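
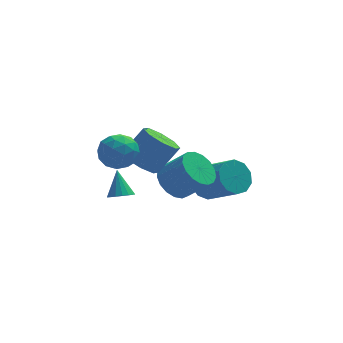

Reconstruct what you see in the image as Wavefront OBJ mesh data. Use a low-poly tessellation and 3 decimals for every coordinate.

v -3.231 -0.127 4.338
v -2.585 0.031 3.65
v -3.255 -1.631 3.97
v -2.609 -1.473 3.282
v -2.356 -1.397 4.202
v -2.341 -0.468 4.429
v -3.499 -1.132 3.191
v -3.484 -0.203 3.418
v -2.751 -0.59 2.941
v -2.045 -0.754 3.565
v -3.795 -0.846 4.055
v -3.089 -1.01 4.679
v -2.906 0.084 4.026
v -2.934 -1.684 3.594
v -2.785 -1.639 4.134
v -2.406 -1.547 3.73
v -2.762 -0.209 4.484
v -2.383 -0.117 4.08
v -2.248 -0.956 4.404
v -3.457 -1.483 3.54
v -3.078 -1.391 3.136
v -3.434 -0.053 3.89
v -3.055 0.039 3.486
v -3.592 -0.644 3.216
v -2.624 -0.188 3.205
v -2.638 -1.072 2.989
v -3.161 -0.872 2.935
v -3.152 -0.326 3.069
v -2.209 -0.285 3.572
v -2.223 -1.169 3.356
v -2.074 -1.124 3.896
v -2.065 -0.578 4.03
v -2.306 -0.65 3.155
v -3.617 -0.431 4.264
v -3.631 -1.315 4.048
v -3.775 -1.022 3.59
v -3.766 -0.476 3.724
v -3.202 -0.528 4.631
v -3.216 -1.412 4.415
v -2.688 -1.274 4.551
v -2.679 -0.728 4.685
v -3.534 -0.95 4.465
v 1.651 3.749 -1.734
v 2.413 3.861 -2.323
v 3.491 2.563 -1.176
v 2.729 2.451 -0.586
v 2.451 4.274 -1.891
v 3.529 2.977 -0.743
v 2.183 4.487 -1.398
v 3.261 3.19 -0.251
v 1.712 4.418 -1.034
v 2.79 3.12 0.113
v 1.218 4.093 -0.937
v 2.296 2.796 0.21
v 0.889 3.637 -1.144
v 1.967 2.339 0.003
v 0.851 3.223 -1.577
v 1.929 1.926 -0.429
v 1.119 3.01 -2.069
v 2.197 1.713 -0.922
v 1.59 3.08 -2.433
v 2.668 1.782 -1.286
v 2.084 3.404 -2.53
v 3.162 2.107 -1.383
v -0.122 2.105 -0.376
v 0.65 2.559 -0.843
v 1.694 1.99 0.33
v 0.922 1.535 0.796
v 0.487 2.894 -0.535
v 1.531 2.325 0.638
v 0.185 3.049 -0.191
v 1.229 2.48 0.982
v -0.188 2.987 0.11
v 0.856 2.418 1.283
v -0.545 2.723 0.301
v 0.498 2.154 1.473
v -0.806 2.317 0.335
v 0.238 1.748 1.508
v -0.91 1.863 0.207
v 0.134 1.294 1.38
v -0.833 1.464 -0.055
v 0.211 0.895 1.118
v -0.593 1.212 -0.39
v 0.45 0.642 0.783
v -0.246 1.164 -0.723
v 0.798 0.595 0.45
v 0.13 1.332 -0.976
v 1.174 0.763 0.197
v 0.449 1.677 -1.092
v 1.492 1.107 0.081
v 0.636 2.12 -1.044
v 1.68 1.55 0.129
v -2.775 -0.222 0.597
v -2.497 -0.652 0.93
v -2.825 0.602 1.703
v -2.277 -0.493 0.822
v -2.17 -0.273 0.663
v -2.203 -0.041 0.488
v -2.366 0.149 0.339
v -2.623 0.255 0.249
v -2.914 0.251 0.238
v -3.174 0.139 0.31
v -3.342 -0.056 0.448
v -3.381 -0.289 0.62
v -3.28 -0.507 0.786
v -3.064 -0.659 0.91
v -2.781 -0.711 0.962
v -1.76 1.093 1.73
v -0.996 0.832 1.193
v 0.004 1.126 2.472
v -0.76 1.387 3.01
v -1.144 1.558 1.142
v -0.144 1.852 2.422
v -1.653 2.011 1.436
v -0.654 2.305 2.715
v -2.225 1.927 1.902
v -1.225 2.221 3.181
v -2.524 1.354 2.268
v -1.524 1.648 3.547
v -2.376 0.628 2.318
v -1.376 0.922 3.598
v -1.866 0.175 2.025
v -0.867 0.469 3.304
v -1.295 0.259 1.559
v -0.295 0.553 2.838
f 1 38 17
f 38 12 41
f 17 41 6
f 38 41 17
f 1 17 13
f 17 6 18
f 13 18 2
f 17 18 13
f 1 13 22
f 13 2 23
f 22 23 8
f 13 23 22
f 1 22 34
f 22 8 37
f 34 37 11
f 22 37 34
f 1 34 38
f 34 11 42
f 38 42 12
f 34 42 38
f 2 18 29
f 18 6 32
f 29 32 10
f 18 32 29
f 6 41 19
f 41 12 40
f 19 40 5
f 41 40 19
f 12 42 39
f 42 11 35
f 39 35 3
f 42 35 39
f 11 37 36
f 37 8 24
f 36 24 7
f 37 24 36
f 8 23 28
f 23 2 25
f 28 25 9
f 23 25 28
f 4 30 16
f 30 10 31
f 16 31 5
f 30 31 16
f 4 16 14
f 16 5 15
f 14 15 3
f 16 15 14
f 4 14 21
f 14 3 20
f 21 20 7
f 14 20 21
f 4 21 26
f 21 7 27
f 26 27 9
f 21 27 26
f 4 26 30
f 26 9 33
f 30 33 10
f 26 33 30
f 5 31 19
f 31 10 32
f 19 32 6
f 31 32 19
f 3 15 39
f 15 5 40
f 39 40 12
f 15 40 39
f 7 20 36
f 20 3 35
f 36 35 11
f 20 35 36
f 9 27 28
f 27 7 24
f 28 24 8
f 27 24 28
f 10 33 29
f 33 9 25
f 29 25 2
f 33 25 29
f 44 43 47
f 44 47 45
f 45 47 48
f 45 48 46
f 47 43 49
f 47 49 48
f 48 49 50
f 48 50 46
f 49 43 51
f 49 51 50
f 50 51 52
f 50 52 46
f 51 43 53
f 51 53 52
f 52 53 54
f 52 54 46
f 53 43 55
f 53 55 54
f 54 55 56
f 54 56 46
f 55 43 57
f 55 57 56
f 56 57 58
f 56 58 46
f 57 43 59
f 57 59 58
f 58 59 60
f 58 60 46
f 59 43 61
f 59 61 60
f 60 61 62
f 60 62 46
f 61 43 63
f 61 63 62
f 62 63 64
f 62 64 46
f 63 43 44
f 63 44 64
f 64 44 45
f 64 45 46
f 66 65 69
f 66 69 67
f 67 69 70
f 67 70 68
f 69 65 71
f 69 71 70
f 70 71 72
f 70 72 68
f 71 65 73
f 71 73 72
f 72 73 74
f 72 74 68
f 73 65 75
f 73 75 74
f 74 75 76
f 74 76 68
f 75 65 77
f 75 77 76
f 76 77 78
f 76 78 68
f 77 65 79
f 77 79 78
f 78 79 80
f 78 80 68
f 79 65 81
f 79 81 80
f 80 81 82
f 80 82 68
f 81 65 83
f 81 83 82
f 82 83 84
f 82 84 68
f 83 65 85
f 83 85 84
f 84 85 86
f 84 86 68
f 85 65 87
f 85 87 86
f 86 87 88
f 86 88 68
f 87 65 89
f 87 89 88
f 88 89 90
f 88 90 68
f 89 65 91
f 89 91 90
f 90 91 92
f 90 92 68
f 91 65 66
f 91 66 92
f 92 66 67
f 92 67 68
f 94 93 96
f 94 96 95
f 96 93 97
f 96 97 95
f 97 93 98
f 97 98 95
f 98 93 99
f 98 99 95
f 99 93 100
f 99 100 95
f 100 93 101
f 100 101 95
f 101 93 102
f 101 102 95
f 102 93 103
f 102 103 95
f 103 93 104
f 103 104 95
f 104 93 105
f 104 105 95
f 105 93 106
f 105 106 95
f 106 93 107
f 106 107 95
f 107 93 94
f 107 94 95
f 109 108 112
f 109 112 110
f 110 112 113
f 110 113 111
f 112 108 114
f 112 114 113
f 113 114 115
f 113 115 111
f 114 108 116
f 114 116 115
f 115 116 117
f 115 117 111
f 116 108 118
f 116 118 117
f 117 118 119
f 117 119 111
f 118 108 120
f 118 120 119
f 119 120 121
f 119 121 111
f 120 108 122
f 120 122 121
f 121 122 123
f 121 123 111
f 122 108 124
f 122 124 123
f 123 124 125
f 123 125 111
f 124 108 109
f 124 109 125
f 125 109 110
f 125 110 111



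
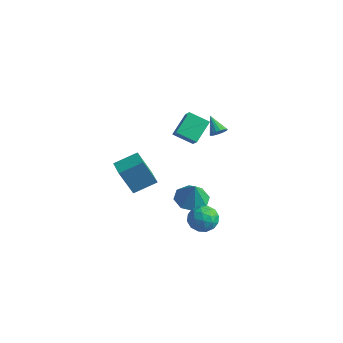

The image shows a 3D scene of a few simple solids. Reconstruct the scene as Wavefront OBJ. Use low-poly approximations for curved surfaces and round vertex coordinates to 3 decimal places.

v 1.022 1.483 1.904
v 1.371 1.516 2.315
v 0.078 1.837 2.676
v 1.377 1.737 2.221
v 1.313 1.908 2.065
v 1.192 1.994 1.876
v 1.037 1.979 1.693
v 0.878 1.866 1.552
v 0.749 1.677 1.481
v 0.673 1.449 1.493
v 0.667 1.228 1.587
v 0.731 1.057 1.744
v 0.852 0.971 1.932
v 1.007 0.986 2.115
v 1.166 1.099 2.256
v 1.295 1.288 2.327
v -0.303 0.721 -4.122
v 0.351 1.552 -4.199
v 0.123 0.519 -2.698
v -0.391 1.763 -3.948
v -1.081 1.364 -3.799
v -1.315 0.588 -3.839
v -0.956 -0.11 -4.045
v -0.215 -0.321 -4.296
v 0.476 0.078 -4.446
v 0.71 0.854 -4.406
v -4.123 -0.529 -4.058
v -4.607 -1.206 -2.119
v -3.361 0.718 -3.432
v -3.845 0.041 -1.493
v -3.115 -1.161 -4.027
v -3.599 -1.838 -2.088
v -2.353 0.086 -3.401
v -2.837 -0.591 -1.462
v 4.189 -2.856 -1.753
v 4.744 -3.439 -1.296
v 3.096 -3.121 -0.764
v 3.651 -3.704 -0.307
v 3.829 -2.796 -0.301
v 4.504 -2.633 -0.912
v 3.336 -3.927 -1.148
v 4.011 -3.764 -1.759
v 4.216 -4.102 -0.923
v 4.521 -3.402 -0.399
v 3.319 -3.158 -1.661
v 3.624 -2.458 -1.137
v 4.562 -3.124 -1.611
v 3.278 -3.436 -0.449
v 3.382 -2.902 -0.445
v 3.708 -3.245 -0.177
v 4.422 -2.65 -1.385
v 4.747 -2.993 -1.117
v 4.21 -2.615 -0.532
v 3.093 -3.567 -0.943
v 3.418 -3.91 -0.675
v 4.132 -3.315 -1.883
v 4.458 -3.658 -1.615
v 3.63 -3.945 -1.528
v 4.578 -3.857 -1.123
v 3.936 -4.012 -0.542
v 3.751 -4.144 -1.036
v 4.148 -4.047 -1.396
v 4.757 -3.446 -0.815
v 4.115 -3.601 -0.234
v 4.219 -3.068 -0.23
v 4.616 -2.971 -0.589
v 4.447 -3.835 -0.596
v 3.725 -2.959 -1.826
v 3.083 -3.114 -1.245
v 3.224 -3.589 -1.471
v 3.621 -3.492 -1.83
v 3.904 -2.548 -1.518
v 3.262 -2.703 -0.937
v 3.692 -2.513 -0.664
v 4.089 -2.416 -1.024
v 3.393 -2.725 -1.464
v -0.045 -1.245 2.792
v 0.567 -1.632 3.482
v -0.213 0.048 3.666
v 0.4 -0.338 4.355
v 0.98 -0.702 2.185
v 1.593 -1.088 2.874
v 0.813 0.592 3.058
v 1.425 0.205 3.748
f 2 1 4
f 2 4 3
f 4 1 5
f 4 5 3
f 5 1 6
f 5 6 3
f 6 1 7
f 6 7 3
f 7 1 8
f 7 8 3
f 8 1 9
f 8 9 3
f 9 1 10
f 9 10 3
f 10 1 11
f 10 11 3
f 11 1 12
f 11 12 3
f 12 1 13
f 12 13 3
f 13 1 14
f 13 14 3
f 14 1 15
f 14 15 3
f 15 1 16
f 15 16 3
f 16 1 2
f 16 2 3
f 18 17 20
f 18 20 19
f 20 17 21
f 20 21 19
f 21 17 22
f 21 22 19
f 22 17 23
f 22 23 19
f 23 17 24
f 23 24 19
f 24 17 25
f 24 25 19
f 25 17 26
f 25 26 19
f 26 17 18
f 26 18 19
f 28 30 27
f 31 28 27
f 27 30 29
f 29 31 27
f 28 34 30
f 32 28 31
f 32 34 28
f 30 34 29
f 33 31 29
f 29 34 33
f 33 32 31
f 34 32 33
f 35 72 51
f 72 46 75
f 51 75 40
f 72 75 51
f 35 51 47
f 51 40 52
f 47 52 36
f 51 52 47
f 35 47 56
f 47 36 57
f 56 57 42
f 47 57 56
f 35 56 68
f 56 42 71
f 68 71 45
f 56 71 68
f 35 68 72
f 68 45 76
f 72 76 46
f 68 76 72
f 36 52 63
f 52 40 66
f 63 66 44
f 52 66 63
f 40 75 53
f 75 46 74
f 53 74 39
f 75 74 53
f 46 76 73
f 76 45 69
f 73 69 37
f 76 69 73
f 45 71 70
f 71 42 58
f 70 58 41
f 71 58 70
f 42 57 62
f 57 36 59
f 62 59 43
f 57 59 62
f 38 64 50
f 64 44 65
f 50 65 39
f 64 65 50
f 38 50 48
f 50 39 49
f 48 49 37
f 50 49 48
f 38 48 55
f 48 37 54
f 55 54 41
f 48 54 55
f 38 55 60
f 55 41 61
f 60 61 43
f 55 61 60
f 38 60 64
f 60 43 67
f 64 67 44
f 60 67 64
f 39 65 53
f 65 44 66
f 53 66 40
f 65 66 53
f 37 49 73
f 49 39 74
f 73 74 46
f 49 74 73
f 41 54 70
f 54 37 69
f 70 69 45
f 54 69 70
f 43 61 62
f 61 41 58
f 62 58 42
f 61 58 62
f 44 67 63
f 67 43 59
f 63 59 36
f 67 59 63
f 78 80 77
f 81 78 77
f 77 80 79
f 79 81 77
f 78 84 80
f 82 78 81
f 82 84 78
f 80 84 79
f 83 81 79
f 79 84 83
f 83 82 81
f 84 82 83



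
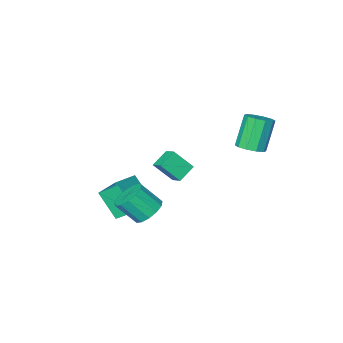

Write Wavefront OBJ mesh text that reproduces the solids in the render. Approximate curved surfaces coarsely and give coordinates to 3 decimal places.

v -0.517 -2.715 -1.475
v 0.333 -3.363 -0.352
v -0.475 -1.854 -1.009
v 0.375 -2.502 0.114
v 0.485 -2.438 -2.074
v 1.335 -3.086 -0.951
v 0.527 -1.577 -1.608
v 1.377 -2.225 -0.485
v -1.971 1.336 1.773
v -1.213 1.338 2.111
v -2.031 0.926 3.946
v -2.789 0.924 3.607
v -1.399 1.816 2.136
v -2.217 1.404 3.97
v -1.803 2.11 2.021
v -2.621 1.698 3.856
v -2.272 2.108 1.812
v -3.09 1.697 3.646
v -2.625 1.812 1.588
v -3.443 1.4 3.422
v -2.729 1.334 1.434
v -3.547 0.922 3.269
v -2.543 0.856 1.41
v -3.361 0.444 3.244
v -2.139 0.562 1.524
v -2.957 0.15 3.359
v -1.67 0.563 1.734
v -2.488 0.152 3.568
v -1.317 0.86 1.958
v -2.135 0.448 3.792
v 1.229 -3.358 -4.057
v 1.631 -4.524 -2.522
v 2.829 -2.353 -3.713
v 3.231 -3.52 -2.178
v 1.969 -4.24 -4.922
v 2.371 -5.407 -3.387
v 3.569 -3.236 -4.578
v 3.971 -4.402 -3.043
v 3.389 0.015 -2.044
v 4.198 0.134 -2.547
v 5.04 -0.576 -1.359
v 4.231 -0.695 -0.856
v 4.141 0.577 -2.242
v 4.984 -0.133 -1.054
v 3.846 0.842 -1.874
v 4.688 0.132 -0.686
v 3.405 0.844 -1.56
v 4.247 0.134 -0.372
v 2.959 0.583 -1.4
v 3.802 -0.127 -0.212
v 2.65 0.141 -1.445
v 3.492 -0.568 -0.256
v 2.575 -0.34 -1.679
v 3.417 -1.05 -0.491
v 2.759 -0.709 -2.03
v 3.601 -1.419 -0.841
v 3.142 -0.848 -2.385
v 3.984 -1.558 -1.197
v 3.604 -0.713 -2.632
v 4.446 -1.423 -1.443
v 3.998 -0.347 -2.692
v 4.84 -1.057 -1.504
f 2 4 1
f 5 2 1
f 1 4 3
f 3 5 1
f 2 8 4
f 6 2 5
f 6 8 2
f 4 8 3
f 7 5 3
f 3 8 7
f 7 6 5
f 8 6 7
f 10 9 13
f 10 13 11
f 11 13 14
f 11 14 12
f 13 9 15
f 13 15 14
f 14 15 16
f 14 16 12
f 15 9 17
f 15 17 16
f 16 17 18
f 16 18 12
f 17 9 19
f 17 19 18
f 18 19 20
f 18 20 12
f 19 9 21
f 19 21 20
f 20 21 22
f 20 22 12
f 21 9 23
f 21 23 22
f 22 23 24
f 22 24 12
f 23 9 25
f 23 25 24
f 24 25 26
f 24 26 12
f 25 9 27
f 25 27 26
f 26 27 28
f 26 28 12
f 27 9 29
f 27 29 28
f 28 29 30
f 28 30 12
f 29 9 10
f 29 10 30
f 30 10 11
f 30 11 12
f 32 34 31
f 35 32 31
f 31 34 33
f 33 35 31
f 32 38 34
f 36 32 35
f 36 38 32
f 34 38 33
f 37 35 33
f 33 38 37
f 37 36 35
f 38 36 37
f 40 39 43
f 40 43 41
f 41 43 44
f 41 44 42
f 43 39 45
f 43 45 44
f 44 45 46
f 44 46 42
f 45 39 47
f 45 47 46
f 46 47 48
f 46 48 42
f 47 39 49
f 47 49 48
f 48 49 50
f 48 50 42
f 49 39 51
f 49 51 50
f 50 51 52
f 50 52 42
f 51 39 53
f 51 53 52
f 52 53 54
f 52 54 42
f 53 39 55
f 53 55 54
f 54 55 56
f 54 56 42
f 55 39 57
f 55 57 56
f 56 57 58
f 56 58 42
f 57 39 59
f 57 59 58
f 58 59 60
f 58 60 42
f 59 39 61
f 59 61 60
f 60 61 62
f 60 62 42
f 61 39 40
f 61 40 62
f 62 40 41
f 62 41 42



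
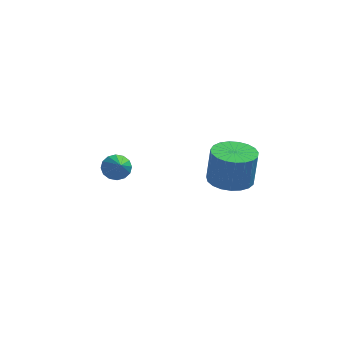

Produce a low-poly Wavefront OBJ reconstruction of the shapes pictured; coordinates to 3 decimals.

v 2.971 -0.994 1.574
v 3.365 -0.314 1.493
v 3.484 -0.226 2.805
v 3.089 -0.906 2.886
v 3.054 -0.211 1.514
v 3.173 -0.123 2.826
v 2.729 -0.243 1.545
v 2.847 -0.154 2.857
v 2.445 -0.404 1.582
v 2.563 -0.316 2.894
v 2.253 -0.668 1.617
v 2.371 -0.58 2.929
v 2.184 -0.988 1.645
v 2.302 -0.9 2.956
v 2.252 -1.309 1.66
v 2.37 -1.221 2.972
v 2.444 -1.576 1.661
v 2.562 -1.488 2.973
v 2.727 -1.742 1.646
v 2.845 -1.654 2.958
v 3.052 -1.779 1.62
v 3.17 -1.69 2.931
v 3.363 -1.68 1.585
v 3.482 -1.591 2.897
v 3.607 -1.462 1.548
v 3.725 -1.374 2.86
v 3.74 -1.164 1.516
v 3.859 -1.076 2.828
v 3.741 -0.836 1.494
v 3.859 -0.748 2.806
v 3.608 -0.536 1.486
v 3.726 -0.447 2.798
v -1.247 2.239 -0.515
v -0.754 2.189 -0.755
v -0.973 1.421 0.215
v -0.718 2.384 -0.551
v -0.823 2.54 -0.337
v -1.042 2.615 -0.171
v -1.315 2.589 -0.097
v -1.571 2.47 -0.136
v -1.739 2.288 -0.276
v -1.776 2.093 -0.48
v -1.671 1.937 -0.694
v -1.452 1.862 -0.86
v -1.178 1.888 -0.933
v -0.923 2.008 -0.895
f 2 1 5
f 2 5 3
f 3 5 6
f 3 6 4
f 5 1 7
f 5 7 6
f 6 7 8
f 6 8 4
f 7 1 9
f 7 9 8
f 8 9 10
f 8 10 4
f 9 1 11
f 9 11 10
f 10 11 12
f 10 12 4
f 11 1 13
f 11 13 12
f 12 13 14
f 12 14 4
f 13 1 15
f 13 15 14
f 14 15 16
f 14 16 4
f 15 1 17
f 15 17 16
f 16 17 18
f 16 18 4
f 17 1 19
f 17 19 18
f 18 19 20
f 18 20 4
f 19 1 21
f 19 21 20
f 20 21 22
f 20 22 4
f 21 1 23
f 21 23 22
f 22 23 24
f 22 24 4
f 23 1 25
f 23 25 24
f 24 25 26
f 24 26 4
f 25 1 27
f 25 27 26
f 26 27 28
f 26 28 4
f 27 1 29
f 27 29 28
f 28 29 30
f 28 30 4
f 29 1 31
f 29 31 30
f 30 31 32
f 30 32 4
f 31 1 2
f 31 2 32
f 32 2 3
f 32 3 4
f 34 33 36
f 34 36 35
f 36 33 37
f 36 37 35
f 37 33 38
f 37 38 35
f 38 33 39
f 38 39 35
f 39 33 40
f 39 40 35
f 40 33 41
f 40 41 35
f 41 33 42
f 41 42 35
f 42 33 43
f 42 43 35
f 43 33 44
f 43 44 35
f 44 33 45
f 44 45 35
f 45 33 46
f 45 46 35
f 46 33 34
f 46 34 35



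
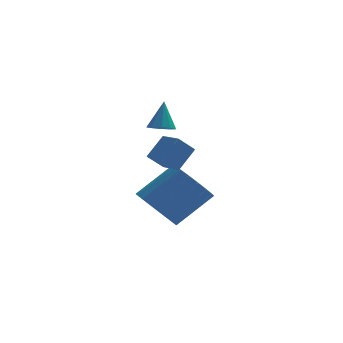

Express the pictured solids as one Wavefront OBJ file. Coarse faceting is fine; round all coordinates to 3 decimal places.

v -2.841 -1.706 -0.097
v -2.345 -1.892 -0.084
v -2.699 -1.254 1.017
v -2.336 -1.589 -0.209
v -2.521 -1.331 -0.29
v -2.828 -1.216 -0.298
v -3.139 -1.288 -0.228
v -3.337 -1.521 -0.109
v -3.346 -1.824 0.015
v -3.161 -2.082 0.097
v -2.854 -2.196 0.104
v -2.543 -2.124 0.035
v -3.021 -1.594 -4.058
v -2.514 -1.096 -4.774
v -1.151 -0.707 -3.539
v -1.659 -1.206 -2.822
v -2.771 -0.775 -4.592
v -1.408 -0.386 -3.357
v -3.077 -0.617 -4.304
v -1.715 -0.228 -3.069
v -3.373 -0.652 -3.967
v -2.01 -0.263 -2.732
v -3.598 -0.874 -3.648
v -2.236 -0.485 -2.413
v -3.71 -1.239 -3.41
v -2.347 -0.85 -2.175
v -3.685 -1.674 -3.301
v -2.322 -1.285 -2.065
v -3.529 -2.093 -3.341
v -2.166 -1.704 -2.106
v -3.272 -2.414 -3.523
v -1.909 -2.025 -2.288
v -2.965 -2.572 -3.811
v -1.603 -2.183 -2.576
v -2.67 -2.537 -4.148
v -1.307 -2.148 -2.913
v -2.444 -2.315 -4.467
v -1.082 -1.926 -3.232
v -2.333 -1.95 -4.705
v -0.97 -1.561 -3.47
v -2.358 -1.515 -4.815
v -0.995 -1.126 -3.579
v -2.371 -3.353 -1.53
v -2.961 -3.606 -0.928
v -2.834 -2.568 -1.654
v -3.424 -2.82 -1.051
v -1.776 -2.88 -0.749
v -2.366 -3.132 -0.146
v -2.239 -2.094 -0.872
v -2.829 -2.347 -0.27
f 2 1 4
f 2 4 3
f 4 1 5
f 4 5 3
f 5 1 6
f 5 6 3
f 6 1 7
f 6 7 3
f 7 1 8
f 7 8 3
f 8 1 9
f 8 9 3
f 9 1 10
f 9 10 3
f 10 1 11
f 10 11 3
f 11 1 12
f 11 12 3
f 12 1 2
f 12 2 3
f 14 13 17
f 14 17 15
f 15 17 18
f 15 18 16
f 17 13 19
f 17 19 18
f 18 19 20
f 18 20 16
f 19 13 21
f 19 21 20
f 20 21 22
f 20 22 16
f 21 13 23
f 21 23 22
f 22 23 24
f 22 24 16
f 23 13 25
f 23 25 24
f 24 25 26
f 24 26 16
f 25 13 27
f 25 27 26
f 26 27 28
f 26 28 16
f 27 13 29
f 27 29 28
f 28 29 30
f 28 30 16
f 29 13 31
f 29 31 30
f 30 31 32
f 30 32 16
f 31 13 33
f 31 33 32
f 32 33 34
f 32 34 16
f 33 13 35
f 33 35 34
f 34 35 36
f 34 36 16
f 35 13 37
f 35 37 36
f 36 37 38
f 36 38 16
f 37 13 39
f 37 39 38
f 38 39 40
f 38 40 16
f 39 13 41
f 39 41 40
f 40 41 42
f 40 42 16
f 41 13 14
f 41 14 42
f 42 14 15
f 42 15 16
f 44 46 43
f 47 44 43
f 43 46 45
f 45 47 43
f 44 50 46
f 48 44 47
f 48 50 44
f 46 50 45
f 49 47 45
f 45 50 49
f 49 48 47
f 50 48 49



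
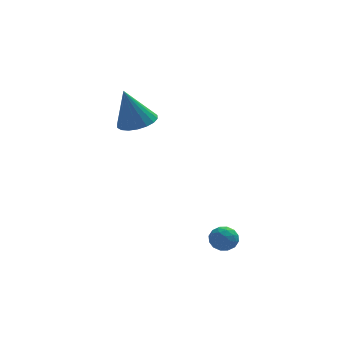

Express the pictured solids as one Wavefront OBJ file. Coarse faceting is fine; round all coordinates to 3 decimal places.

v -0.196 -2.405 -2.508
v 0.185 -1.965 -2.777
v 0.595 -3.075 -2.483
v 0.976 -2.635 -2.752
v 0.767 -2.554 -2.151
v 0.277 -2.14 -2.167
v 0.503 -2.9 -3.093
v 0.013 -2.486 -3.109
v 0.617 -2.271 -3.138
v 0.78 -2.057 -2.556
v -0 -2.983 -2.704
v 0.163 -2.769 -2.122
v -0.075 -2.126 -2.644
v 0.855 -2.914 -2.616
v 0.732 -2.867 -2.263
v 0.956 -2.608 -2.42
v -0.021 -2.229 -2.286
v 0.203 -1.97 -2.444
v 0.545 -2.317 -2.076
v 0.577 -3.07 -2.816
v 0.801 -2.811 -2.974
v -0.176 -2.432 -2.84
v 0.048 -2.173 -2.997
v 0.235 -2.723 -3.184
v 0.403 -2.047 -3.015
v 0.868 -2.441 -3.001
v 0.59 -2.597 -3.201
v 0.302 -2.353 -3.21
v 0.499 -1.921 -2.673
v 0.964 -2.316 -2.658
v 0.841 -2.268 -2.305
v 0.553 -2.024 -2.314
v 0.753 -2.101 -2.885
v -0.184 -2.724 -2.602
v 0.281 -3.119 -2.587
v 0.227 -3.016 -2.946
v -0.061 -2.772 -2.955
v -0.088 -2.599 -2.259
v 0.377 -2.993 -2.245
v 0.478 -2.687 -2.05
v 0.19 -2.443 -2.059
v 0.027 -2.939 -2.375
v -2.591 2.387 1.747
v -1.751 2.522 2.009
v -3.149 2.353 3.553
v -1.892 2.89 1.973
v -2.172 3.159 1.891
v -2.534 3.275 1.782
v -2.908 3.215 1.665
v -3.219 2.991 1.565
v -3.405 2.647 1.5
v -3.431 2.252 1.485
v -3.29 1.884 1.522
v -3.01 1.615 1.603
v -2.648 1.499 1.713
v -2.274 1.559 1.83
v -1.963 1.783 1.93
v -1.776 2.127 1.994
f 1 38 17
f 38 12 41
f 17 41 6
f 38 41 17
f 1 17 13
f 17 6 18
f 13 18 2
f 17 18 13
f 1 13 22
f 13 2 23
f 22 23 8
f 13 23 22
f 1 22 34
f 22 8 37
f 34 37 11
f 22 37 34
f 1 34 38
f 34 11 42
f 38 42 12
f 34 42 38
f 2 18 29
f 18 6 32
f 29 32 10
f 18 32 29
f 6 41 19
f 41 12 40
f 19 40 5
f 41 40 19
f 12 42 39
f 42 11 35
f 39 35 3
f 42 35 39
f 11 37 36
f 37 8 24
f 36 24 7
f 37 24 36
f 8 23 28
f 23 2 25
f 28 25 9
f 23 25 28
f 4 30 16
f 30 10 31
f 16 31 5
f 30 31 16
f 4 16 14
f 16 5 15
f 14 15 3
f 16 15 14
f 4 14 21
f 14 3 20
f 21 20 7
f 14 20 21
f 4 21 26
f 21 7 27
f 26 27 9
f 21 27 26
f 4 26 30
f 26 9 33
f 30 33 10
f 26 33 30
f 5 31 19
f 31 10 32
f 19 32 6
f 31 32 19
f 3 15 39
f 15 5 40
f 39 40 12
f 15 40 39
f 7 20 36
f 20 3 35
f 36 35 11
f 20 35 36
f 9 27 28
f 27 7 24
f 28 24 8
f 27 24 28
f 10 33 29
f 33 9 25
f 29 25 2
f 33 25 29
f 44 43 46
f 44 46 45
f 46 43 47
f 46 47 45
f 47 43 48
f 47 48 45
f 48 43 49
f 48 49 45
f 49 43 50
f 49 50 45
f 50 43 51
f 50 51 45
f 51 43 52
f 51 52 45
f 52 43 53
f 52 53 45
f 53 43 54
f 53 54 45
f 54 43 55
f 54 55 45
f 55 43 56
f 55 56 45
f 56 43 57
f 56 57 45
f 57 43 58
f 57 58 45
f 58 43 44
f 58 44 45



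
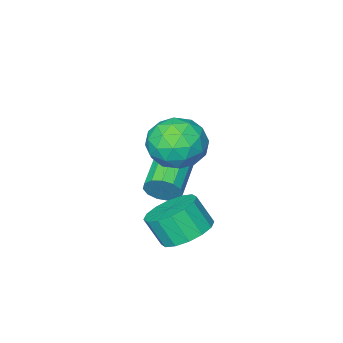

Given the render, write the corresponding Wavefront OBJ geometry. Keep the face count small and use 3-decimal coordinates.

v 0.798 2.159 1.603
v 1.302 1.725 2.457
v -0.642 1.235 1.983
v -0.138 0.801 2.837
v -0.403 1.851 2.841
v 0.487 2.422 2.606
v 0.173 0.538 1.834
v 1.063 1.109 1.599
v 0.916 0.723 2.6
v 0.56 1.534 3.223
v 0.1 1.426 1.217
v -0.256 2.237 1.84
v 1.176 2.023 1.996
v -0.516 0.937 2.444
v -0.672 1.554 2.446
v -0.376 1.299 2.948
v 0.697 2.433 2.084
v 0.994 2.177 2.586
v -0.009 2.252 2.812
v -0.334 0.783 1.854
v -0.037 0.527 2.356
v 1.036 1.661 1.492
v 1.332 1.406 1.994
v 0.669 0.708 1.628
v 1.246 1.179 2.583
v 0.399 0.636 2.806
v 0.582 0.481 2.216
v 1.105 0.817 2.078
v 1.037 1.656 2.949
v 0.19 1.113 3.172
v 0.034 1.73 3.174
v 0.557 2.066 3.036
v 0.81 1.067 3.033
v 0.47 1.847 1.268
v -0.377 1.304 1.491
v 0.103 0.894 1.404
v 0.626 1.23 1.266
v 0.261 2.324 1.634
v -0.586 1.781 1.857
v -0.445 2.143 2.362
v 0.078 2.479 2.224
v -0.15 1.893 1.407
v 0.084 0.334 -0.81
v 0.439 0.214 -0.242
v -1.109 -1.053 0.458
v -1.464 -0.934 -0.11
v 0.22 0.521 -0.171
v -1.328 -0.747 0.53
v -0.041 0.768 -0.302
v -1.59 -0.5 0.398
v -0.263 0.877 -0.595
v -1.812 -0.39 0.106
v -0.375 0.814 -0.956
v -1.923 -0.454 -0.255
v -0.341 0.598 -1.271
v -1.889 -0.669 -0.57
v -0.172 0.299 -1.439
v -1.72 -0.969 -0.739
v 0.079 0.01 -1.408
v -1.47 -1.257 -0.708
v 0.331 -0.176 -1.187
v -1.218 -1.443 -0.487
v 0.504 -0.2 -0.847
v -1.044 -1.467 -0.146
v 0.545 -0.054 -0.494
v -1.004 -1.322 0.206
v 1.094 3.104 -0.836
v 1.51 2.414 -1.34
v 1.802 1.866 -0.348
v 1.386 2.556 0.156
v 1.864 2.746 -1.261
v 2.157 2.198 -0.269
v 2.012 3.174 -1.068
v 2.305 2.626 -0.077
v 1.914 3.582 -0.813
v 2.207 3.034 0.178
v 1.596 3.863 -0.564
v 1.889 3.315 0.427
v 1.144 3.94 -0.388
v 1.436 3.392 0.603
v 0.678 3.794 -0.332
v 0.97 3.246 0.66
v 0.323 3.462 -0.411
v 0.616 2.914 0.581
v 0.175 3.034 -0.603
v 0.468 2.486 0.388
v 0.273 2.626 -0.858
v 0.566 2.078 0.133
v 0.591 2.345 -1.107
v 0.884 1.797 -0.116
v 1.044 2.268 -1.283
v 1.336 1.72 -0.292
f 1 38 17
f 38 12 41
f 17 41 6
f 38 41 17
f 1 17 13
f 17 6 18
f 13 18 2
f 17 18 13
f 1 13 22
f 13 2 23
f 22 23 8
f 13 23 22
f 1 22 34
f 22 8 37
f 34 37 11
f 22 37 34
f 1 34 38
f 34 11 42
f 38 42 12
f 34 42 38
f 2 18 29
f 18 6 32
f 29 32 10
f 18 32 29
f 6 41 19
f 41 12 40
f 19 40 5
f 41 40 19
f 12 42 39
f 42 11 35
f 39 35 3
f 42 35 39
f 11 37 36
f 37 8 24
f 36 24 7
f 37 24 36
f 8 23 28
f 23 2 25
f 28 25 9
f 23 25 28
f 4 30 16
f 30 10 31
f 16 31 5
f 30 31 16
f 4 16 14
f 16 5 15
f 14 15 3
f 16 15 14
f 4 14 21
f 14 3 20
f 21 20 7
f 14 20 21
f 4 21 26
f 21 7 27
f 26 27 9
f 21 27 26
f 4 26 30
f 26 9 33
f 30 33 10
f 26 33 30
f 5 31 19
f 31 10 32
f 19 32 6
f 31 32 19
f 3 15 39
f 15 5 40
f 39 40 12
f 15 40 39
f 7 20 36
f 20 3 35
f 36 35 11
f 20 35 36
f 9 27 28
f 27 7 24
f 28 24 8
f 27 24 28
f 10 33 29
f 33 9 25
f 29 25 2
f 33 25 29
f 44 43 47
f 44 47 45
f 45 47 48
f 45 48 46
f 47 43 49
f 47 49 48
f 48 49 50
f 48 50 46
f 49 43 51
f 49 51 50
f 50 51 52
f 50 52 46
f 51 43 53
f 51 53 52
f 52 53 54
f 52 54 46
f 53 43 55
f 53 55 54
f 54 55 56
f 54 56 46
f 55 43 57
f 55 57 56
f 56 57 58
f 56 58 46
f 57 43 59
f 57 59 58
f 58 59 60
f 58 60 46
f 59 43 61
f 59 61 60
f 60 61 62
f 60 62 46
f 61 43 63
f 61 63 62
f 62 63 64
f 62 64 46
f 63 43 65
f 63 65 64
f 64 65 66
f 64 66 46
f 65 43 44
f 65 44 66
f 66 44 45
f 66 45 46
f 68 67 71
f 68 71 69
f 69 71 72
f 69 72 70
f 71 67 73
f 71 73 72
f 72 73 74
f 72 74 70
f 73 67 75
f 73 75 74
f 74 75 76
f 74 76 70
f 75 67 77
f 75 77 76
f 76 77 78
f 76 78 70
f 77 67 79
f 77 79 78
f 78 79 80
f 78 80 70
f 79 67 81
f 79 81 80
f 80 81 82
f 80 82 70
f 81 67 83
f 81 83 82
f 82 83 84
f 82 84 70
f 83 67 85
f 83 85 84
f 84 85 86
f 84 86 70
f 85 67 87
f 85 87 86
f 86 87 88
f 86 88 70
f 87 67 89
f 87 89 88
f 88 89 90
f 88 90 70
f 89 67 91
f 89 91 90
f 90 91 92
f 90 92 70
f 91 67 68
f 91 68 92
f 92 68 69
f 92 69 70



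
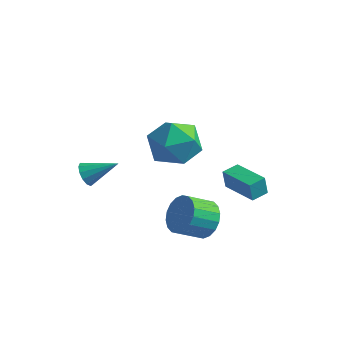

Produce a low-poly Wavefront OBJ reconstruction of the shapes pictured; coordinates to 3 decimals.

v 1.768 2.788 -2.175
v 1.622 2.786 -1.297
v 2.083 3.522 -2.12
v 1.937 3.519 -1.242
v 3.323 2.101 -1.918
v 3.177 2.098 -1.04
v 3.638 2.834 -1.863
v 3.492 2.832 -0.985
v -1.605 -2.526 1.223
v -1.311 -2.501 0.724
v -0.475 -1.994 1.917
v -1.465 -2.214 0.755
v -1.663 -2.026 0.934
v -1.844 -1.998 1.205
v -1.948 -2.137 1.482
v -1.944 -2.399 1.676
v -1.832 -2.702 1.727
v -1.648 -2.949 1.617
v -1.451 -3.062 1.382
v -1.303 -3.005 1.097
v -1.25 -2.795 0.851
v 2.896 -1.209 -0.722
v 3.522 -1.225 -0.09
v 2.83 -2.027 0.574
v 2.204 -2.011 -0.058
v 3.288 -0.928 0.026
v 2.596 -1.729 0.69
v 2.976 -0.686 -0.007
v 2.284 -1.487 0.657
v 2.648 -0.547 -0.181
v 1.957 -1.349 0.483
v 2.37 -0.54 -0.462
v 1.678 -1.342 0.202
v 2.195 -0.665 -0.795
v 1.503 -1.467 -0.131
v 2.159 -0.898 -1.114
v 1.468 -1.7 -0.449
v 2.27 -1.193 -1.354
v 1.578 -1.995 -0.69
v 2.504 -1.491 -1.47
v 1.812 -2.292 -0.806
v 2.816 -1.733 -1.437
v 2.124 -2.534 -0.773
v 3.143 -1.871 -1.263
v 2.452 -2.673 -0.599
v 3.422 -1.878 -0.982
v 2.73 -2.68 -0.318
v 3.597 -1.753 -0.649
v 2.905 -2.555 0.015
v 3.632 -1.52 -0.331
v 2.941 -2.322 0.334
v 0.777 1.047 1.694
v 1.853 0.509 1.814
v -0.073 -0.449 2.626
v 1.003 -0.987 2.746
v 0.76 0.025 3.363
v 1.286 0.949 2.787
v 0.494 -0.889 1.653
v 1.02 0.035 1.077
v 1.679 -0.687 1.788
v 1.843 -0.122 2.845
v -0.063 0.182 1.595
v 0.101 0.747 2.652
f 2 4 1
f 5 2 1
f 1 4 3
f 3 5 1
f 2 8 4
f 6 2 5
f 6 8 2
f 4 8 3
f 7 5 3
f 3 8 7
f 7 6 5
f 8 6 7
f 10 9 12
f 10 12 11
f 12 9 13
f 12 13 11
f 13 9 14
f 13 14 11
f 14 9 15
f 14 15 11
f 15 9 16
f 15 16 11
f 16 9 17
f 16 17 11
f 17 9 18
f 17 18 11
f 18 9 19
f 18 19 11
f 19 9 20
f 19 20 11
f 20 9 21
f 20 21 11
f 21 9 10
f 21 10 11
f 23 22 26
f 23 26 24
f 24 26 27
f 24 27 25
f 26 22 28
f 26 28 27
f 27 28 29
f 27 29 25
f 28 22 30
f 28 30 29
f 29 30 31
f 29 31 25
f 30 22 32
f 30 32 31
f 31 32 33
f 31 33 25
f 32 22 34
f 32 34 33
f 33 34 35
f 33 35 25
f 34 22 36
f 34 36 35
f 35 36 37
f 35 37 25
f 36 22 38
f 36 38 37
f 37 38 39
f 37 39 25
f 38 22 40
f 38 40 39
f 39 40 41
f 39 41 25
f 40 22 42
f 40 42 41
f 41 42 43
f 41 43 25
f 42 22 44
f 42 44 43
f 43 44 45
f 43 45 25
f 44 22 46
f 44 46 45
f 45 46 47
f 45 47 25
f 46 22 48
f 46 48 47
f 47 48 49
f 47 49 25
f 48 22 50
f 48 50 49
f 49 50 51
f 49 51 25
f 50 22 23
f 50 23 51
f 51 23 24
f 51 24 25
f 52 63 57
f 52 57 53
f 52 53 59
f 52 59 62
f 52 62 63
f 53 57 61
f 57 63 56
f 63 62 54
f 62 59 58
f 59 53 60
f 55 61 56
f 55 56 54
f 55 54 58
f 55 58 60
f 55 60 61
f 56 61 57
f 54 56 63
f 58 54 62
f 60 58 59
f 61 60 53



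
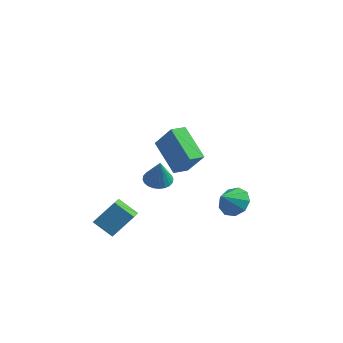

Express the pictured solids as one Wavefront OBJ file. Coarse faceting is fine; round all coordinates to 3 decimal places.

v -3.981 4.069 -3.099
v -3.261 4.499 -3.143
v -3.679 3.731 -1.481
v -3.47 4.735 -3.055
v -3.758 4.869 -2.973
v -4.079 4.882 -2.911
v -4.386 4.771 -2.877
v -4.631 4.553 -2.877
v -4.777 4.261 -2.91
v -4.801 3.94 -2.973
v -4.701 3.639 -3.054
v -4.491 3.403 -3.143
v -4.204 3.269 -3.224
v -3.882 3.256 -3.287
v -3.576 3.367 -3.321
v -3.331 3.585 -3.321
v -3.185 3.877 -3.287
v -3.16 4.198 -3.225
v -1.591 -1.244 3.637
v -0.638 -1.376 4.989
v -1.188 -0.42 3.433
v -0.235 -0.552 4.785
v -0.085 -2.268 2.475
v 0.868 -2.4 3.827
v 0.318 -1.444 2.271
v 1.271 -1.576 3.623
v -2.791 -3.751 -2.187
v -3.898 -3.722 -1.45
v -3.317 -2.242 -3.037
v -4.424 -2.213 -2.3
v -2.016 -2.847 -1.06
v -3.123 -2.818 -0.323
v -2.542 -1.338 -1.91
v -3.649 -1.309 -1.173
v 1.374 2.063 -2.058
v 1.922 2.503 -1.404
v 1.006 1.157 -1.142
v 1.316 2.756 -1.397
v 0.738 2.685 -1.7
v 0.457 2.323 -2.17
v 0.606 1.839 -2.588
v 1.114 1.459 -2.758
v 1.744 1.362 -2.601
v 2.201 1.593 -2.19
v 2.271 2.043 -1.717
f 2 1 4
f 2 4 3
f 4 1 5
f 4 5 3
f 5 1 6
f 5 6 3
f 6 1 7
f 6 7 3
f 7 1 8
f 7 8 3
f 8 1 9
f 8 9 3
f 9 1 10
f 9 10 3
f 10 1 11
f 10 11 3
f 11 1 12
f 11 12 3
f 12 1 13
f 12 13 3
f 13 1 14
f 13 14 3
f 14 1 15
f 14 15 3
f 15 1 16
f 15 16 3
f 16 1 17
f 16 17 3
f 17 1 18
f 17 18 3
f 18 1 2
f 18 2 3
f 20 22 19
f 23 20 19
f 19 22 21
f 21 23 19
f 20 26 22
f 24 20 23
f 24 26 20
f 22 26 21
f 25 23 21
f 21 26 25
f 25 24 23
f 26 24 25
f 28 30 27
f 31 28 27
f 27 30 29
f 29 31 27
f 28 34 30
f 32 28 31
f 32 34 28
f 30 34 29
f 33 31 29
f 29 34 33
f 33 32 31
f 34 32 33
f 36 35 38
f 36 38 37
f 38 35 39
f 38 39 37
f 39 35 40
f 39 40 37
f 40 35 41
f 40 41 37
f 41 35 42
f 41 42 37
f 42 35 43
f 42 43 37
f 43 35 44
f 43 44 37
f 44 35 45
f 44 45 37
f 45 35 36
f 45 36 37



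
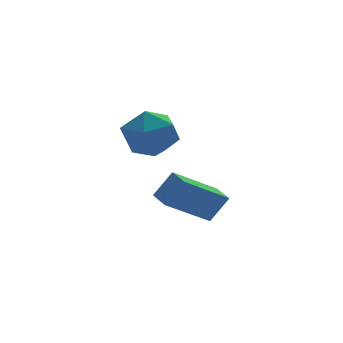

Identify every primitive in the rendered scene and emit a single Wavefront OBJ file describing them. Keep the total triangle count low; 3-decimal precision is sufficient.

v 0.942 3.2 4.127
v 1.582 2.945 3.306
v 0.398 1.555 4.214
v 1.038 1.3 3.393
v 1.463 1.559 4.343
v 1.799 2.576 4.289
v 0.181 1.924 3.231
v 0.517 2.941 3.177
v 1.112 2.156 2.752
v 1.904 1.931 3.439
v 0.076 2.569 4.081
v 0.868 2.344 4.768
v 1.378 1.979 0.513
v 2.053 1.894 1.465
v 1.387 2.826 0.582
v 2.063 2.741 1.534
v 3.117 2.059 -0.714
v 3.793 1.974 0.238
v 3.127 2.906 -0.645
v 3.802 2.821 0.307
f 1 12 6
f 1 6 2
f 1 2 8
f 1 8 11
f 1 11 12
f 2 6 10
f 6 12 5
f 12 11 3
f 11 8 7
f 8 2 9
f 4 10 5
f 4 5 3
f 4 3 7
f 4 7 9
f 4 9 10
f 5 10 6
f 3 5 12
f 7 3 11
f 9 7 8
f 10 9 2
f 14 16 13
f 17 14 13
f 13 16 15
f 15 17 13
f 14 20 16
f 18 14 17
f 18 20 14
f 16 20 15
f 19 17 15
f 15 20 19
f 19 18 17
f 20 18 19



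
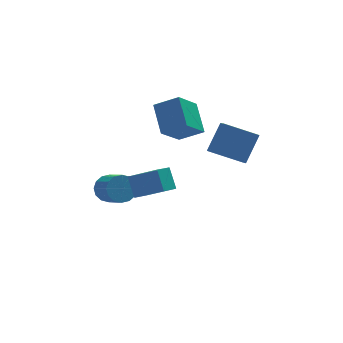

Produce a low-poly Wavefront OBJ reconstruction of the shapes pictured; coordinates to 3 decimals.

v 1.764 1.641 3.152
v 1.745 3.211 4.291
v 0.554 2.152 2.428
v 0.535 3.722 3.567
v 2.945 2.598 1.853
v 2.926 4.168 2.992
v 1.735 3.109 1.129
v 1.716 4.679 2.268
v -1.751 -1.873 0.777
v -0.567 -3.088 1.928
v -1.886 -1.055 1.778
v -0.701 -2.27 2.929
v -1.039 -1.43 0.511
v 0.146 -2.645 1.662
v -1.173 -0.612 1.512
v 0.011 -1.827 2.663
v -1.774 4.088 -2.755
v -1.472 3.709 -3.489
v -1.083 2.373 -2.639
v -1.386 2.752 -1.905
v -1.113 3.926 -3.312
v -0.724 2.59 -2.462
v -0.931 4.187 -2.985
v -0.542 2.851 -2.136
v -0.975 4.421 -2.597
v -0.586 3.085 -1.748
v -1.233 4.566 -2.251
v -0.845 3.23 -1.402
v -1.637 4.582 -2.04
v -1.248 3.247 -1.19
v -2.077 4.467 -2.021
v -1.688 3.131 -1.171
v -2.436 4.25 -2.198
v -2.047 2.914 -1.348
v -2.618 3.989 -2.524
v -2.229 2.653 -1.675
v -2.574 3.755 -2.912
v -2.185 2.419 -2.063
v -2.315 3.61 -3.258
v -1.927 2.274 -2.409
v -1.912 3.593 -3.47
v -1.523 2.258 -2.62
v 3.732 -1.839 2.396
v 3.656 -2.554 2.85
v 2.058 -1.205 3.117
v 1.982 -1.919 3.571
v 4.618 -1.061 3.769
v 4.542 -1.775 4.223
v 2.944 -0.426 4.49
v 2.868 -1.141 4.944
f 2 4 1
f 5 2 1
f 1 4 3
f 3 5 1
f 2 8 4
f 6 2 5
f 6 8 2
f 4 8 3
f 7 5 3
f 3 8 7
f 7 6 5
f 8 6 7
f 10 12 9
f 13 10 9
f 9 12 11
f 11 13 9
f 10 16 12
f 14 10 13
f 14 16 10
f 12 16 11
f 15 13 11
f 11 16 15
f 15 14 13
f 16 14 15
f 18 17 21
f 18 21 19
f 19 21 22
f 19 22 20
f 21 17 23
f 21 23 22
f 22 23 24
f 22 24 20
f 23 17 25
f 23 25 24
f 24 25 26
f 24 26 20
f 25 17 27
f 25 27 26
f 26 27 28
f 26 28 20
f 27 17 29
f 27 29 28
f 28 29 30
f 28 30 20
f 29 17 31
f 29 31 30
f 30 31 32
f 30 32 20
f 31 17 33
f 31 33 32
f 32 33 34
f 32 34 20
f 33 17 35
f 33 35 34
f 34 35 36
f 34 36 20
f 35 17 37
f 35 37 36
f 36 37 38
f 36 38 20
f 37 17 39
f 37 39 38
f 38 39 40
f 38 40 20
f 39 17 41
f 39 41 40
f 40 41 42
f 40 42 20
f 41 17 18
f 41 18 42
f 42 18 19
f 42 19 20
f 44 46 43
f 47 44 43
f 43 46 45
f 45 47 43
f 44 50 46
f 48 44 47
f 48 50 44
f 46 50 45
f 49 47 45
f 45 50 49
f 49 48 47
f 50 48 49



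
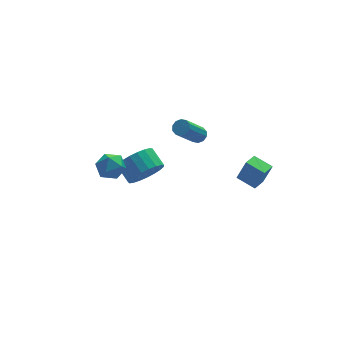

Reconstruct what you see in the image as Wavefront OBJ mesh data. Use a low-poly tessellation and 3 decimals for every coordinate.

v -1.164 2.268 -2.515
v -0.257 2.717 -2.83
v -0.548 3.72 -2.24
v -1.456 3.272 -1.925
v -0.533 2.828 -3.156
v -0.824 3.832 -2.566
v -0.917 2.843 -3.371
v -1.208 3.846 -2.781
v -1.344 2.758 -3.437
v -1.636 3.762 -2.848
v -1.741 2.589 -3.345
v -2.032 3.592 -2.755
v -2.037 2.364 -3.109
v -2.328 3.368 -2.519
v -2.183 2.123 -2.77
v -2.474 3.126 -2.18
v -2.153 1.906 -2.387
v -2.444 2.91 -1.797
v -1.951 1.753 -2.026
v -2.242 2.756 -1.436
v -1.614 1.688 -1.75
v -1.905 2.692 -1.16
v -1.199 1.724 -1.606
v -1.49 2.728 -1.016
v -0.778 1.854 -1.619
v -1.069 2.858 -1.029
v -0.424 2.055 -1.787
v -0.715 3.059 -1.197
v -0.198 2.294 -2.081
v -0.489 3.297 -1.491
v -0.139 2.527 -2.45
v -0.43 3.531 -1.86
v 3.2 -1.796 -1.4
v 3.644 -1.895 -0.214
v 2.539 -0.95 -1.083
v 2.983 -1.048 0.103
v 3.877 -1.192 -1.603
v 4.321 -1.29 -0.417
v 3.216 -0.345 -1.286
v 3.66 -0.444 -0.1
v 2.179 3.769 -1.538
v 2.604 3.632 -1.272
v 1.427 2.955 0.264
v 1.001 3.091 -0.002
v 2.531 3.936 -1.194
v 1.354 3.258 0.342
v 2.323 4.175 -1.247
v 1.146 3.497 0.288
v 2.061 4.259 -1.412
v 0.883 3.582 0.124
v 1.843 4.156 -1.624
v 0.666 3.479 -0.089
v 1.753 3.905 -1.804
v 0.576 3.228 -0.268
v 1.826 3.602 -1.882
v 0.649 2.924 -0.346
v 2.034 3.363 -1.828
v 0.857 2.685 -0.293
v 2.297 3.278 -1.664
v 1.119 2.601 -0.128
v 2.514 3.381 -1.451
v 1.337 2.704 0.084
v -4.178 1.141 0.226
v -3.828 1.577 -0.416
v -3.032 0.383 0.336
v -2.682 0.819 -0.306
v -2.818 1.201 0.443
v -3.526 1.669 0.375
v -3.334 0.291 -0.455
v -4.042 0.759 -0.523
v -3.306 1.051 -0.837
v -2.987 1.614 -0.283
v -3.873 0.346 0.203
v -3.554 0.909 0.757
f 2 1 5
f 2 5 3
f 3 5 6
f 3 6 4
f 5 1 7
f 5 7 6
f 6 7 8
f 6 8 4
f 7 1 9
f 7 9 8
f 8 9 10
f 8 10 4
f 9 1 11
f 9 11 10
f 10 11 12
f 10 12 4
f 11 1 13
f 11 13 12
f 12 13 14
f 12 14 4
f 13 1 15
f 13 15 14
f 14 15 16
f 14 16 4
f 15 1 17
f 15 17 16
f 16 17 18
f 16 18 4
f 17 1 19
f 17 19 18
f 18 19 20
f 18 20 4
f 19 1 21
f 19 21 20
f 20 21 22
f 20 22 4
f 21 1 23
f 21 23 22
f 22 23 24
f 22 24 4
f 23 1 25
f 23 25 24
f 24 25 26
f 24 26 4
f 25 1 27
f 25 27 26
f 26 27 28
f 26 28 4
f 27 1 29
f 27 29 28
f 28 29 30
f 28 30 4
f 29 1 31
f 29 31 30
f 30 31 32
f 30 32 4
f 31 1 2
f 31 2 32
f 32 2 3
f 32 3 4
f 34 36 33
f 37 34 33
f 33 36 35
f 35 37 33
f 34 40 36
f 38 34 37
f 38 40 34
f 36 40 35
f 39 37 35
f 35 40 39
f 39 38 37
f 40 38 39
f 42 41 45
f 42 45 43
f 43 45 46
f 43 46 44
f 45 41 47
f 45 47 46
f 46 47 48
f 46 48 44
f 47 41 49
f 47 49 48
f 48 49 50
f 48 50 44
f 49 41 51
f 49 51 50
f 50 51 52
f 50 52 44
f 51 41 53
f 51 53 52
f 52 53 54
f 52 54 44
f 53 41 55
f 53 55 54
f 54 55 56
f 54 56 44
f 55 41 57
f 55 57 56
f 56 57 58
f 56 58 44
f 57 41 59
f 57 59 58
f 58 59 60
f 58 60 44
f 59 41 61
f 59 61 60
f 60 61 62
f 60 62 44
f 61 41 42
f 61 42 62
f 62 42 43
f 62 43 44
f 63 74 68
f 63 68 64
f 63 64 70
f 63 70 73
f 63 73 74
f 64 68 72
f 68 74 67
f 74 73 65
f 73 70 69
f 70 64 71
f 66 72 67
f 66 67 65
f 66 65 69
f 66 69 71
f 66 71 72
f 67 72 68
f 65 67 74
f 69 65 73
f 71 69 70
f 72 71 64



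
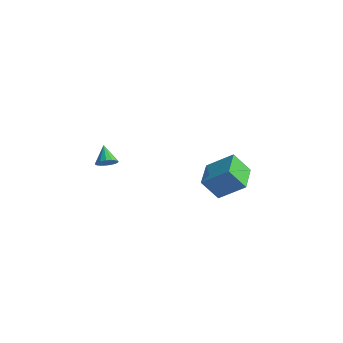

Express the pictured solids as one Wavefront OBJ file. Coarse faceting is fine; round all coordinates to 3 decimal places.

v -3.083 -3.901 -0.356
v -2.68 -4.228 0.019
v -3.797 -3.599 0.676
v -2.56 -3.919 0.012
v -2.579 -3.606 -0.093
v -2.734 -3.371 -0.269
v -2.982 -3.279 -0.468
v -3.258 -3.353 -0.637
v -3.486 -3.574 -0.73
v -3.607 -3.882 -0.723
v -3.587 -4.196 -0.618
v -3.432 -4.43 -0.442
v -3.184 -4.523 -0.244
v -2.909 -4.449 -0.075
v 3.746 -1.702 -1.296
v 3.352 -2.527 -0.119
v 2.466 -0.364 -0.785
v 2.073 -1.19 0.391
v 4.987 -0.89 -0.311
v 4.594 -1.716 0.865
v 3.708 0.447 0.199
v 3.314 -0.378 1.376
f 2 1 4
f 2 4 3
f 4 1 5
f 4 5 3
f 5 1 6
f 5 6 3
f 6 1 7
f 6 7 3
f 7 1 8
f 7 8 3
f 8 1 9
f 8 9 3
f 9 1 10
f 9 10 3
f 10 1 11
f 10 11 3
f 11 1 12
f 11 12 3
f 12 1 13
f 12 13 3
f 13 1 14
f 13 14 3
f 14 1 2
f 14 2 3
f 16 18 15
f 19 16 15
f 15 18 17
f 17 19 15
f 16 22 18
f 20 16 19
f 20 22 16
f 18 22 17
f 21 19 17
f 17 22 21
f 21 20 19
f 22 20 21



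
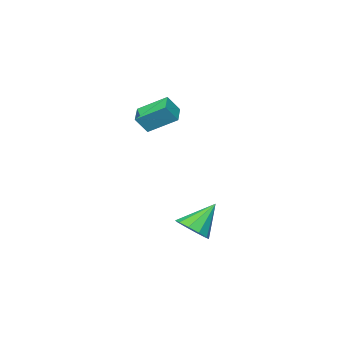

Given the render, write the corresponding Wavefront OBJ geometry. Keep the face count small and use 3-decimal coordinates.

v 0.167 -0.952 3.977
v 0.79 -1.211 4.896
v 1.033 -0.159 3.612
v 1.657 -0.417 4.531
v 1.003 -2.303 3.029
v 1.627 -2.561 3.948
v 1.87 -1.509 2.664
v 2.493 -1.768 3.583
v 2.625 2.533 -2.758
v 3.12 1.859 -2.192
v 1.315 2.827 -1.262
v 3.369 2.421 -2.084
v 3.334 3.026 -2.234
v 3.028 3.443 -2.584
v 2.568 3.512 -3
v 2.13 3.207 -3.324
v 1.881 2.645 -3.432
v 1.916 2.04 -3.282
v 2.222 1.623 -2.932
v 2.682 1.554 -2.516
f 2 4 1
f 5 2 1
f 1 4 3
f 3 5 1
f 2 8 4
f 6 2 5
f 6 8 2
f 4 8 3
f 7 5 3
f 3 8 7
f 7 6 5
f 8 6 7
f 10 9 12
f 10 12 11
f 12 9 13
f 12 13 11
f 13 9 14
f 13 14 11
f 14 9 15
f 14 15 11
f 15 9 16
f 15 16 11
f 16 9 17
f 16 17 11
f 17 9 18
f 17 18 11
f 18 9 19
f 18 19 11
f 19 9 20
f 19 20 11
f 20 9 10
f 20 10 11



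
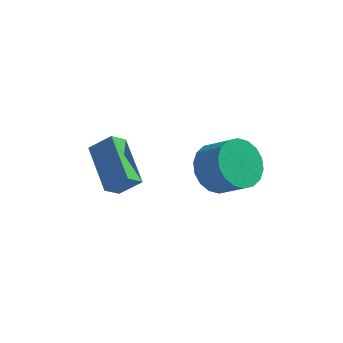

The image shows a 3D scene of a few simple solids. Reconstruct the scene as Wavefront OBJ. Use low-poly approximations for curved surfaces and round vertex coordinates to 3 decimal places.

v 0.573 0.207 -1.414
v -0.272 1.789 -0.674
v -0.207 0.094 -2.061
v -1.052 1.676 -1.322
v 0.972 0.684 -1.978
v 0.127 2.266 -1.239
v 0.192 0.571 -2.626
v -0.653 2.153 -1.886
v 3.029 3.837 -3.86
v 3.539 3.38 -4.656
v 4.461 2.946 -3.816
v 3.951 3.403 -3.02
v 3.729 3.807 -4.643
v 4.65 3.373 -3.803
v 3.779 4.24 -4.475
v 4.701 3.806 -3.635
v 3.682 4.593 -4.185
v 4.603 4.159 -3.345
v 3.455 4.797 -3.831
v 4.376 4.363 -2.991
v 3.143 4.81 -3.482
v 4.065 4.376 -2.642
v 2.81 4.631 -3.209
v 3.731 4.197 -2.369
v 2.519 4.294 -3.064
v 3.441 3.86 -2.224
v 2.33 3.867 -3.077
v 3.251 3.433 -2.237
v 2.279 3.434 -3.245
v 3.201 3 -2.405
v 2.377 3.081 -3.535
v 3.298 2.647 -2.695
v 2.604 2.877 -3.889
v 3.525 2.443 -3.049
v 2.915 2.864 -4.238
v 3.837 2.43 -3.398
v 3.249 3.043 -4.511
v 4.17 2.609 -3.671
f 2 4 1
f 5 2 1
f 1 4 3
f 3 5 1
f 2 8 4
f 6 2 5
f 6 8 2
f 4 8 3
f 7 5 3
f 3 8 7
f 7 6 5
f 8 6 7
f 10 9 13
f 10 13 11
f 11 13 14
f 11 14 12
f 13 9 15
f 13 15 14
f 14 15 16
f 14 16 12
f 15 9 17
f 15 17 16
f 16 17 18
f 16 18 12
f 17 9 19
f 17 19 18
f 18 19 20
f 18 20 12
f 19 9 21
f 19 21 20
f 20 21 22
f 20 22 12
f 21 9 23
f 21 23 22
f 22 23 24
f 22 24 12
f 23 9 25
f 23 25 24
f 24 25 26
f 24 26 12
f 25 9 27
f 25 27 26
f 26 27 28
f 26 28 12
f 27 9 29
f 27 29 28
f 28 29 30
f 28 30 12
f 29 9 31
f 29 31 30
f 30 31 32
f 30 32 12
f 31 9 33
f 31 33 32
f 32 33 34
f 32 34 12
f 33 9 35
f 33 35 34
f 34 35 36
f 34 36 12
f 35 9 37
f 35 37 36
f 36 37 38
f 36 38 12
f 37 9 10
f 37 10 38
f 38 10 11
f 38 11 12



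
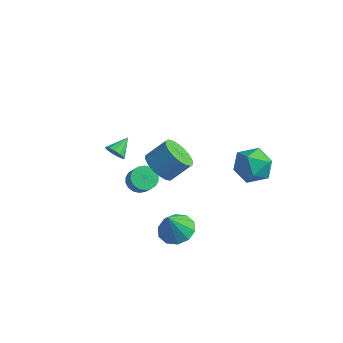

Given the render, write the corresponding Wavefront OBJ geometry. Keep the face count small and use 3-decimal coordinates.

v 3.534 4.032 2.332
v 4.21 4.342 1.326
v 3.11 2.238 1.494
v 3.786 2.548 0.488
v 4.354 2.339 1.584
v 4.616 3.447 2.101
v 2.704 3.133 0.719
v 2.966 4.241 1.236
v 3.698 3.786 0.329
v 4.717 3.295 0.863
v 2.603 3.285 1.957
v 3.622 2.794 2.491
v -3.847 0.579 0.341
v -3.267 0.714 0.033
v -3.793 1.721 0.939
v -3.54 0.845 -0.193
v -3.911 0.891 -0.249
v -4.261 0.839 -0.117
v -4.479 0.704 0.159
v -4.497 0.53 0.494
v -4.308 0.371 0.779
v -3.973 0.278 0.926
v -3.597 0.281 0.887
v -3.301 0.379 0.674
v -3.178 0.54 0.356
v -0.702 -1.201 0.946
v -0.127 -1.407 0.445
v 0.497 -1.726 1.293
v -0.078 -1.519 1.794
v -0.052 -1.071 0.516
v 0.572 -1.39 1.364
v -0.106 -0.761 0.672
v 0.519 -1.08 1.52
v -0.277 -0.537 0.883
v 0.347 -0.856 1.731
v -0.533 -0.446 1.106
v 0.091 -0.764 1.954
v -0.822 -0.503 1.297
v -0.198 -0.822 2.145
v -1.088 -0.699 1.419
v -0.464 -1.018 2.267
v -1.277 -0.994 1.447
v -0.653 -1.313 2.295
v -1.352 -1.33 1.376
v -0.728 -1.649 2.224
v -1.299 -1.64 1.22
v -0.674 -1.959 2.068
v -1.127 -1.864 1.009
v -0.503 -2.183 1.857
v -0.871 -1.956 0.786
v -0.247 -2.274 1.634
v -0.582 -1.898 0.595
v 0.042 -2.217 1.443
v -0.316 -1.702 0.473
v 0.308 -2.021 1.321
v 0.428 -0.912 2.552
v 0.937 -0.389 1.77
v 1.661 0.455 2.806
v 1.152 -0.068 3.588
v 0.543 -0.129 1.833
v 1.268 0.716 2.869
v 0.127 -0.023 2.038
v 0.851 0.821 3.074
v -0.23 -0.094 2.345
v 0.494 0.75 3.381
v -0.457 -0.327 2.693
v 0.268 0.517 3.729
v -0.508 -0.676 3.014
v 0.216 0.169 4.049
v -0.374 -1.071 3.242
v 0.35 -0.227 4.278
v -0.081 -1.435 3.334
v 0.643 -0.591 4.37
v 0.312 -1.696 3.271
v 1.037 -0.851 4.307
v 0.729 -1.801 3.066
v 1.453 -0.957 4.102
v 1.086 -1.73 2.759
v 1.81 -0.886 3.795
v 1.312 -1.497 2.411
v 2.037 -0.653 3.447
v 1.364 -1.149 2.091
v 2.088 -0.304 3.126
v 1.23 -0.753 1.862
v 1.954 0.091 2.898
v 1.761 -1.125 -2.029
v 2.77 -0.785 -1.849
v 1.719 -1.875 -0.371
v 2.352 -0.307 -1.644
v 1.708 -0.142 -1.586
v 1.084 -0.352 -1.697
v 0.719 -0.857 -1.934
v 0.752 -1.465 -2.208
v 1.17 -1.943 -2.414
v 1.814 -2.109 -2.472
v 2.438 -1.898 -2.361
v 2.803 -1.393 -2.123
f 1 12 6
f 1 6 2
f 1 2 8
f 1 8 11
f 1 11 12
f 2 6 10
f 6 12 5
f 12 11 3
f 11 8 7
f 8 2 9
f 4 10 5
f 4 5 3
f 4 3 7
f 4 7 9
f 4 9 10
f 5 10 6
f 3 5 12
f 7 3 11
f 9 7 8
f 10 9 2
f 14 13 16
f 14 16 15
f 16 13 17
f 16 17 15
f 17 13 18
f 17 18 15
f 18 13 19
f 18 19 15
f 19 13 20
f 19 20 15
f 20 13 21
f 20 21 15
f 21 13 22
f 21 22 15
f 22 13 23
f 22 23 15
f 23 13 24
f 23 24 15
f 24 13 25
f 24 25 15
f 25 13 14
f 25 14 15
f 27 26 30
f 27 30 28
f 28 30 31
f 28 31 29
f 30 26 32
f 30 32 31
f 31 32 33
f 31 33 29
f 32 26 34
f 32 34 33
f 33 34 35
f 33 35 29
f 34 26 36
f 34 36 35
f 35 36 37
f 35 37 29
f 36 26 38
f 36 38 37
f 37 38 39
f 37 39 29
f 38 26 40
f 38 40 39
f 39 40 41
f 39 41 29
f 40 26 42
f 40 42 41
f 41 42 43
f 41 43 29
f 42 26 44
f 42 44 43
f 43 44 45
f 43 45 29
f 44 26 46
f 44 46 45
f 45 46 47
f 45 47 29
f 46 26 48
f 46 48 47
f 47 48 49
f 47 49 29
f 48 26 50
f 48 50 49
f 49 50 51
f 49 51 29
f 50 26 52
f 50 52 51
f 51 52 53
f 51 53 29
f 52 26 54
f 52 54 53
f 53 54 55
f 53 55 29
f 54 26 27
f 54 27 55
f 55 27 28
f 55 28 29
f 57 56 60
f 57 60 58
f 58 60 61
f 58 61 59
f 60 56 62
f 60 62 61
f 61 62 63
f 61 63 59
f 62 56 64
f 62 64 63
f 63 64 65
f 63 65 59
f 64 56 66
f 64 66 65
f 65 66 67
f 65 67 59
f 66 56 68
f 66 68 67
f 67 68 69
f 67 69 59
f 68 56 70
f 68 70 69
f 69 70 71
f 69 71 59
f 70 56 72
f 70 72 71
f 71 72 73
f 71 73 59
f 72 56 74
f 72 74 73
f 73 74 75
f 73 75 59
f 74 56 76
f 74 76 75
f 75 76 77
f 75 77 59
f 76 56 78
f 76 78 77
f 77 78 79
f 77 79 59
f 78 56 80
f 78 80 79
f 79 80 81
f 79 81 59
f 80 56 82
f 80 82 81
f 81 82 83
f 81 83 59
f 82 56 84
f 82 84 83
f 83 84 85
f 83 85 59
f 84 56 57
f 84 57 85
f 85 57 58
f 85 58 59
f 87 86 89
f 87 89 88
f 89 86 90
f 89 90 88
f 90 86 91
f 90 91 88
f 91 86 92
f 91 92 88
f 92 86 93
f 92 93 88
f 93 86 94
f 93 94 88
f 94 86 95
f 94 95 88
f 95 86 96
f 95 96 88
f 96 86 97
f 96 97 88
f 97 86 87
f 97 87 88



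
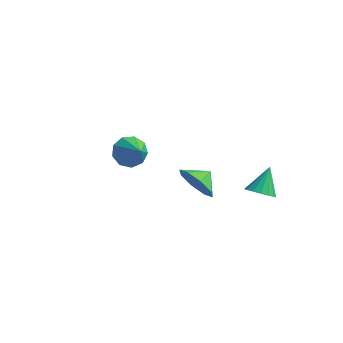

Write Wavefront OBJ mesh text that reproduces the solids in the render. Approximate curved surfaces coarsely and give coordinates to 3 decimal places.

v 2.77 1.798 -4.11
v 3.114 1.219 -3.625
v 2.73 2.862 -2.81
v 3.425 1.414 -3.775
v 3.587 1.697 -4.002
v 3.561 2.003 -4.254
v 3.354 2.263 -4.473
v 3.013 2.415 -4.608
v 2.617 2.427 -4.629
v 2.255 2.294 -4.532
v 2.012 2.047 -4.337
v 1.942 1.744 -4.091
v 2.062 1.453 -3.848
v 2.344 1.241 -3.666
v 2.723 1.156 -3.585
v -3.937 0.319 -2.578
v -3.297 1.007 -2.858
v -2.823 -0.359 -1.702
v -3.616 1.203 -2.301
v -4.084 0.985 -1.874
v -4.483 0.456 -1.776
v -4.627 -0.138 -2.053
v -4.448 -0.517 -2.575
v -4.029 -0.506 -3.099
v -3.567 -0.108 -3.378
v -3.278 0.489 -3.283
v 2.435 -3.956 0.222
v 3.306 -3.909 -0.448
v 2.725 -3.104 0.658
v 2.633 -3.517 -0.767
v 1.844 -3.383 -0.507
v 1.401 -3.584 0.181
v 1.564 -4.003 0.892
v 2.238 -4.395 1.211
v 3.027 -4.53 0.951
v 3.47 -4.328 0.264
f 2 1 4
f 2 4 3
f 4 1 5
f 4 5 3
f 5 1 6
f 5 6 3
f 6 1 7
f 6 7 3
f 7 1 8
f 7 8 3
f 8 1 9
f 8 9 3
f 9 1 10
f 9 10 3
f 10 1 11
f 10 11 3
f 11 1 12
f 11 12 3
f 12 1 13
f 12 13 3
f 13 1 14
f 13 14 3
f 14 1 15
f 14 15 3
f 15 1 2
f 15 2 3
f 17 16 19
f 17 19 18
f 19 16 20
f 19 20 18
f 20 16 21
f 20 21 18
f 21 16 22
f 21 22 18
f 22 16 23
f 22 23 18
f 23 16 24
f 23 24 18
f 24 16 25
f 24 25 18
f 25 16 26
f 25 26 18
f 26 16 17
f 26 17 18
f 28 27 30
f 28 30 29
f 30 27 31
f 30 31 29
f 31 27 32
f 31 32 29
f 32 27 33
f 32 33 29
f 33 27 34
f 33 34 29
f 34 27 35
f 34 35 29
f 35 27 36
f 35 36 29
f 36 27 28
f 36 28 29



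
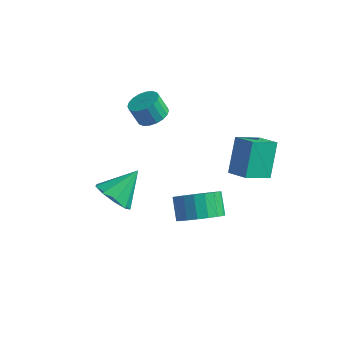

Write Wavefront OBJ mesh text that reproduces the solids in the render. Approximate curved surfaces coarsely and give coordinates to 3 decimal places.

v -0.56 -0.11 1.743
v -0.058 -0.695 1.958
v -0.538 -0.755 2.912
v -1.04 -0.17 2.697
v 0.113 -0.401 2.063
v -0.367 -0.461 3.017
v 0.151 -0.049 2.104
v -0.329 -0.11 3.059
v 0.048 0.29 2.074
v -0.431 0.23 3.029
v -0.175 0.551 1.978
v -0.655 0.49 2.933
v -0.474 0.68 1.836
v -0.954 0.62 2.791
v -0.791 0.653 1.675
v -1.271 0.593 2.63
v -1.062 0.475 1.528
v -1.542 0.415 2.482
v -1.233 0.181 1.423
v -1.713 0.121 2.377
v -1.271 -0.17 1.381
v -1.751 -0.231 2.336
v -1.169 -0.51 1.411
v -1.648 -0.57 2.366
v -0.945 -0.77 1.507
v -1.425 -0.831 2.462
v -0.646 -0.9 1.649
v -1.126 -0.96 2.604
v -0.329 -0.873 1.81
v -0.809 -0.933 2.765
v 3.91 -4.158 0.005
v 4.88 -3.844 0.391
v 4.319 -3.108 1.201
v 3.35 -3.422 0.815
v 4.795 -3.522 0.039
v 4.234 -2.786 0.849
v 4.534 -3.325 -0.32
v 3.973 -2.589 0.49
v 4.15 -3.294 -0.615
v 3.589 -2.558 0.196
v 3.718 -3.433 -0.786
v 3.157 -2.697 0.024
v 3.325 -3.716 -0.801
v 2.764 -2.981 0.009
v 3.047 -4.087 -0.657
v 2.486 -3.351 0.154
v 2.941 -4.472 -0.381
v 2.38 -3.736 0.429
v 3.026 -4.794 -0.029
v 2.465 -4.058 0.781
v 3.287 -4.991 0.33
v 2.726 -4.255 1.14
v 3.671 -5.022 0.624
v 3.11 -4.286 1.435
v 4.103 -4.883 0.796
v 3.542 -4.147 1.606
v 4.496 -4.599 0.811
v 3.935 -3.864 1.621
v 4.774 -4.229 0.666
v 4.213 -3.493 1.477
v 3.147 0.255 -1.306
v 2.898 1.486 0.212
v 3.871 1.453 -2.159
v 3.623 2.684 -0.641
v 4.177 -0.064 -0.879
v 3.929 1.167 0.639
v 4.902 1.134 -1.732
v 4.653 2.365 -0.214
v -1.571 -2.339 -3.105
v -0.622 -2.377 -3.598
v -0.929 -0.981 -1.975
v -1.058 -1.894 -3.932
v -1.735 -1.619 -3.879
v -2.334 -1.681 -3.463
v -2.576 -2.051 -2.88
v -2.348 -2.556 -2.402
v -1.756 -2.96 -2.253
v -1.077 -3.073 -2.502
v -0.629 -2.843 -3.033
f 2 1 5
f 2 5 3
f 3 5 6
f 3 6 4
f 5 1 7
f 5 7 6
f 6 7 8
f 6 8 4
f 7 1 9
f 7 9 8
f 8 9 10
f 8 10 4
f 9 1 11
f 9 11 10
f 10 11 12
f 10 12 4
f 11 1 13
f 11 13 12
f 12 13 14
f 12 14 4
f 13 1 15
f 13 15 14
f 14 15 16
f 14 16 4
f 15 1 17
f 15 17 16
f 16 17 18
f 16 18 4
f 17 1 19
f 17 19 18
f 18 19 20
f 18 20 4
f 19 1 21
f 19 21 20
f 20 21 22
f 20 22 4
f 21 1 23
f 21 23 22
f 22 23 24
f 22 24 4
f 23 1 25
f 23 25 24
f 24 25 26
f 24 26 4
f 25 1 27
f 25 27 26
f 26 27 28
f 26 28 4
f 27 1 29
f 27 29 28
f 28 29 30
f 28 30 4
f 29 1 2
f 29 2 30
f 30 2 3
f 30 3 4
f 32 31 35
f 32 35 33
f 33 35 36
f 33 36 34
f 35 31 37
f 35 37 36
f 36 37 38
f 36 38 34
f 37 31 39
f 37 39 38
f 38 39 40
f 38 40 34
f 39 31 41
f 39 41 40
f 40 41 42
f 40 42 34
f 41 31 43
f 41 43 42
f 42 43 44
f 42 44 34
f 43 31 45
f 43 45 44
f 44 45 46
f 44 46 34
f 45 31 47
f 45 47 46
f 46 47 48
f 46 48 34
f 47 31 49
f 47 49 48
f 48 49 50
f 48 50 34
f 49 31 51
f 49 51 50
f 50 51 52
f 50 52 34
f 51 31 53
f 51 53 52
f 52 53 54
f 52 54 34
f 53 31 55
f 53 55 54
f 54 55 56
f 54 56 34
f 55 31 57
f 55 57 56
f 56 57 58
f 56 58 34
f 57 31 59
f 57 59 58
f 58 59 60
f 58 60 34
f 59 31 32
f 59 32 60
f 60 32 33
f 60 33 34
f 62 64 61
f 65 62 61
f 61 64 63
f 63 65 61
f 62 68 64
f 66 62 65
f 66 68 62
f 64 68 63
f 67 65 63
f 63 68 67
f 67 66 65
f 68 66 67
f 70 69 72
f 70 72 71
f 72 69 73
f 72 73 71
f 73 69 74
f 73 74 71
f 74 69 75
f 74 75 71
f 75 69 76
f 75 76 71
f 76 69 77
f 76 77 71
f 77 69 78
f 77 78 71
f 78 69 79
f 78 79 71
f 79 69 70
f 79 70 71



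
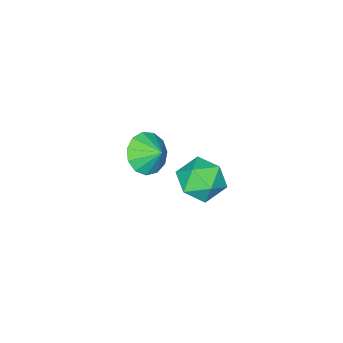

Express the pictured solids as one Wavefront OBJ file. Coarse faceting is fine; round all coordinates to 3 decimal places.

v -1.025 1.828 2.163
v -0.392 0.99 1.822
v -2.488 0.87 1.798
v -1.855 0.032 1.457
v -1.883 0.304 2.527
v -0.978 0.895 2.752
v -1.902 0.965 0.868
v -0.997 1.556 1.093
v -0.934 0.456 1.021
v -0.922 0.048 2.047
v -1.958 1.812 1.573
v -1.946 1.404 2.599
v -3.715 -4.309 -1.739
v -3.104 -3.779 -2.455
v -3.765 -3.471 -1.161
v -3.681 -3.695 -2.627
v -4.269 -3.806 -2.517
v -4.682 -4.076 -2.161
v -4.787 -4.421 -1.67
v -4.552 -4.73 -1.202
v -4.051 -4.906 -0.904
v -3.444 -4.892 -0.871
v -2.922 -4.693 -1.114
v -2.653 -4.373 -1.556
v -2.72 -4.032 -2.055
f 1 12 6
f 1 6 2
f 1 2 8
f 1 8 11
f 1 11 12
f 2 6 10
f 6 12 5
f 12 11 3
f 11 8 7
f 8 2 9
f 4 10 5
f 4 5 3
f 4 3 7
f 4 7 9
f 4 9 10
f 5 10 6
f 3 5 12
f 7 3 11
f 9 7 8
f 10 9 2
f 14 13 16
f 14 16 15
f 16 13 17
f 16 17 15
f 17 13 18
f 17 18 15
f 18 13 19
f 18 19 15
f 19 13 20
f 19 20 15
f 20 13 21
f 20 21 15
f 21 13 22
f 21 22 15
f 22 13 23
f 22 23 15
f 23 13 24
f 23 24 15
f 24 13 25
f 24 25 15
f 25 13 14
f 25 14 15



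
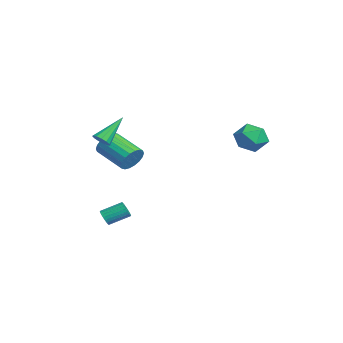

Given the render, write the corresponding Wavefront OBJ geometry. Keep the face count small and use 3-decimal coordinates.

v 0.974 -4.181 -2.669
v 1.307 -4.403 -2.278
v 1.42 -3.14 -1.66
v 1.086 -2.919 -2.051
v 1.453 -4.342 -2.428
v 1.566 -3.079 -1.81
v 1.526 -4.256 -2.616
v 1.639 -2.994 -1.998
v 1.515 -4.16 -2.812
v 1.628 -2.897 -2.194
v 1.421 -4.066 -2.985
v 1.534 -2.804 -2.367
v 1.259 -3.99 -3.111
v 1.372 -2.728 -2.493
v 1.054 -3.943 -3.17
v 1.167 -2.681 -2.552
v 0.837 -3.933 -3.152
v 0.949 -2.67 -2.534
v 0.64 -3.96 -3.06
v 0.753 -2.697 -2.442
v 0.494 -4.021 -2.91
v 0.607 -2.758 -2.292
v 0.421 -4.106 -2.722
v 0.534 -2.844 -2.104
v 0.432 -4.203 -2.526
v 0.545 -2.94 -1.908
v 0.526 -4.296 -2.353
v 0.639 -3.034 -1.735
v 0.688 -4.372 -2.227
v 0.801 -3.11 -1.609
v 0.893 -4.419 -2.168
v 1.006 -3.157 -1.55
v 1.111 -4.43 -2.186
v 1.223 -3.167 -1.568
v -0.263 -2.261 1.256
v 0.255 -2.511 1.935
v -1.359 -3.608 2.763
v -1.877 -3.359 2.084
v 0.094 -2.174 2.067
v -1.52 -3.272 2.895
v -0.139 -1.855 2.038
v -1.752 -2.952 2.866
v -0.395 -1.615 1.854
v -2.009 -2.713 2.682
v -0.626 -1.504 1.552
v -2.24 -2.602 2.38
v -0.785 -1.543 1.191
v -2.399 -2.641 2.019
v -0.84 -1.724 0.843
v -2.454 -2.822 1.671
v -0.781 -2.012 0.577
v -2.395 -3.109 1.405
v -0.62 -2.348 0.445
v -2.234 -3.446 1.273
v -0.388 -2.668 0.474
v -2.001 -3.765 1.302
v -0.131 -2.907 0.658
v -1.745 -4.005 1.486
v 0.1 -3.018 0.96
v -1.514 -4.116 1.788
v 0.259 -2.979 1.321
v -1.355 -4.077 2.149
v 0.314 -2.798 1.669
v -1.3 -3.896 2.497
v 2.04 4.808 3.864
v 3.001 4.385 4.203
v 1.919 3.535 2.617
v 2.88 3.112 2.956
v 1.988 3.042 3.602
v 2.063 3.829 4.373
v 2.857 4.091 2.447
v 2.932 4.878 3.218
v 3.507 3.942 3.327
v 2.969 3.293 4.041
v 1.951 4.627 2.779
v 1.413 3.978 3.493
v 0.561 -4.226 3.251
v 1.066 -4.307 3.582
v -0.141 -2.814 4.669
v 1.135 -4.052 3.362
v 1.021 -3.852 3.107
v 0.761 -3.771 2.897
v 0.437 -3.834 2.8
v 0.153 -4.021 2.846
v -0.002 -4.273 3.02
v 0.022 -4.511 3.268
v 0.216 -4.657 3.51
v 0.521 -4.667 3.67
v 0.837 -4.536 3.697
f 2 1 5
f 2 5 3
f 3 5 6
f 3 6 4
f 5 1 7
f 5 7 6
f 6 7 8
f 6 8 4
f 7 1 9
f 7 9 8
f 8 9 10
f 8 10 4
f 9 1 11
f 9 11 10
f 10 11 12
f 10 12 4
f 11 1 13
f 11 13 12
f 12 13 14
f 12 14 4
f 13 1 15
f 13 15 14
f 14 15 16
f 14 16 4
f 15 1 17
f 15 17 16
f 16 17 18
f 16 18 4
f 17 1 19
f 17 19 18
f 18 19 20
f 18 20 4
f 19 1 21
f 19 21 20
f 20 21 22
f 20 22 4
f 21 1 23
f 21 23 22
f 22 23 24
f 22 24 4
f 23 1 25
f 23 25 24
f 24 25 26
f 24 26 4
f 25 1 27
f 25 27 26
f 26 27 28
f 26 28 4
f 27 1 29
f 27 29 28
f 28 29 30
f 28 30 4
f 29 1 31
f 29 31 30
f 30 31 32
f 30 32 4
f 31 1 33
f 31 33 32
f 32 33 34
f 32 34 4
f 33 1 2
f 33 2 34
f 34 2 3
f 34 3 4
f 36 35 39
f 36 39 37
f 37 39 40
f 37 40 38
f 39 35 41
f 39 41 40
f 40 41 42
f 40 42 38
f 41 35 43
f 41 43 42
f 42 43 44
f 42 44 38
f 43 35 45
f 43 45 44
f 44 45 46
f 44 46 38
f 45 35 47
f 45 47 46
f 46 47 48
f 46 48 38
f 47 35 49
f 47 49 48
f 48 49 50
f 48 50 38
f 49 35 51
f 49 51 50
f 50 51 52
f 50 52 38
f 51 35 53
f 51 53 52
f 52 53 54
f 52 54 38
f 53 35 55
f 53 55 54
f 54 55 56
f 54 56 38
f 55 35 57
f 55 57 56
f 56 57 58
f 56 58 38
f 57 35 59
f 57 59 58
f 58 59 60
f 58 60 38
f 59 35 61
f 59 61 60
f 60 61 62
f 60 62 38
f 61 35 63
f 61 63 62
f 62 63 64
f 62 64 38
f 63 35 36
f 63 36 64
f 64 36 37
f 64 37 38
f 65 76 70
f 65 70 66
f 65 66 72
f 65 72 75
f 65 75 76
f 66 70 74
f 70 76 69
f 76 75 67
f 75 72 71
f 72 66 73
f 68 74 69
f 68 69 67
f 68 67 71
f 68 71 73
f 68 73 74
f 69 74 70
f 67 69 76
f 71 67 75
f 73 71 72
f 74 73 66
f 78 77 80
f 78 80 79
f 80 77 81
f 80 81 79
f 81 77 82
f 81 82 79
f 82 77 83
f 82 83 79
f 83 77 84
f 83 84 79
f 84 77 85
f 84 85 79
f 85 77 86
f 85 86 79
f 86 77 87
f 86 87 79
f 87 77 88
f 87 88 79
f 88 77 89
f 88 89 79
f 89 77 78
f 89 78 79



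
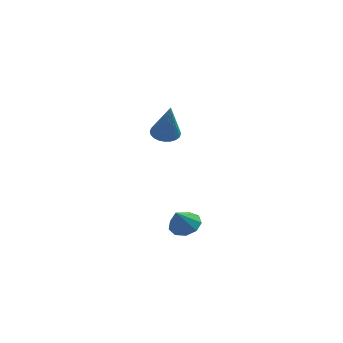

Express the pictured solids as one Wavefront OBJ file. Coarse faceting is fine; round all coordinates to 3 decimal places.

v -3.882 0.819 1.78
v -3.325 0.469 1.514
v -3.458 0.021 3.72
v -3.208 0.71 1.587
v -3.194 0.966 1.69
v -3.285 1.201 1.806
v -3.466 1.377 1.919
v -3.711 1.469 2.01
v -3.983 1.461 2.066
v -4.238 1.356 2.079
v -4.44 1.169 2.046
v -4.557 0.928 1.973
v -4.571 0.671 1.87
v -4.48 0.437 1.754
v -4.299 0.261 1.642
v -4.053 0.169 1.55
v -3.782 0.177 1.494
v -3.526 0.282 1.481
v -2.718 -0.377 -3.426
v -2.159 0.021 -3.015
v -3.002 -1.043 -2.394
v -2.638 0.281 -2.979
v -3.155 0.234 -3.151
v -3.468 -0.099 -3.452
v -3.43 -0.563 -3.741
v -3.058 -0.939 -3.882
v -2.528 -1.053 -3.81
v -2.087 -0.85 -3.557
v -1.941 -0.426 -3.244
f 2 1 4
f 2 4 3
f 4 1 5
f 4 5 3
f 5 1 6
f 5 6 3
f 6 1 7
f 6 7 3
f 7 1 8
f 7 8 3
f 8 1 9
f 8 9 3
f 9 1 10
f 9 10 3
f 10 1 11
f 10 11 3
f 11 1 12
f 11 12 3
f 12 1 13
f 12 13 3
f 13 1 14
f 13 14 3
f 14 1 15
f 14 15 3
f 15 1 16
f 15 16 3
f 16 1 17
f 16 17 3
f 17 1 18
f 17 18 3
f 18 1 2
f 18 2 3
f 20 19 22
f 20 22 21
f 22 19 23
f 22 23 21
f 23 19 24
f 23 24 21
f 24 19 25
f 24 25 21
f 25 19 26
f 25 26 21
f 26 19 27
f 26 27 21
f 27 19 28
f 27 28 21
f 28 19 29
f 28 29 21
f 29 19 20
f 29 20 21

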